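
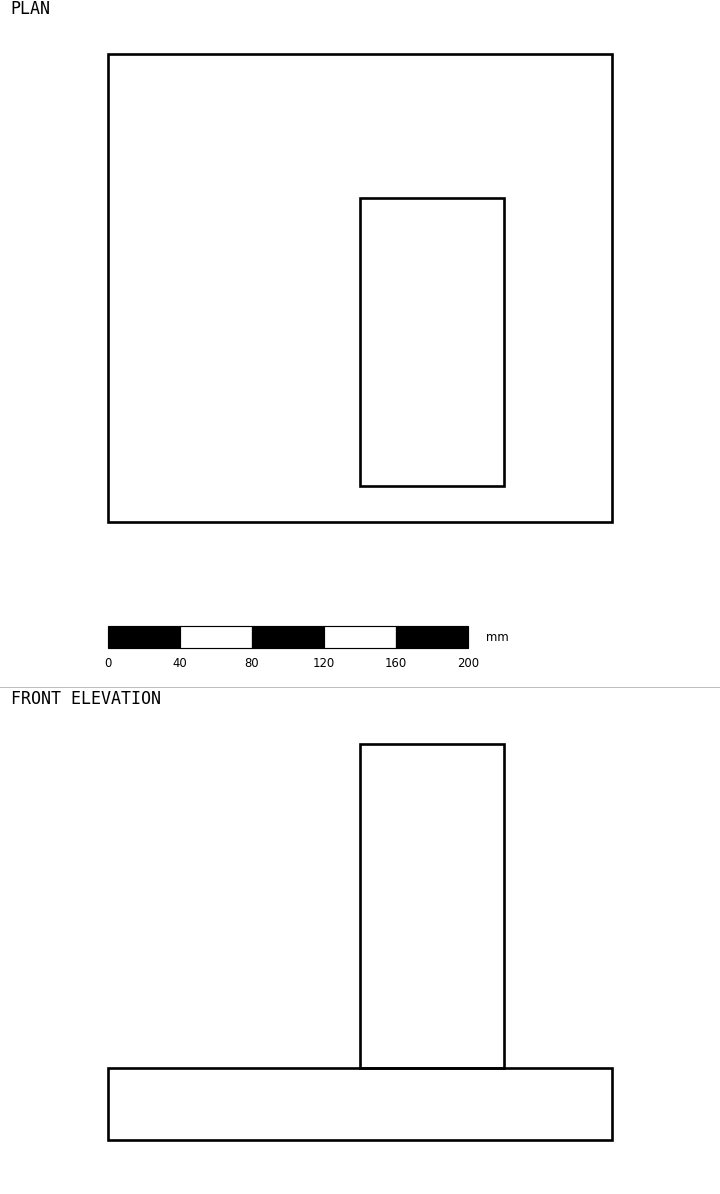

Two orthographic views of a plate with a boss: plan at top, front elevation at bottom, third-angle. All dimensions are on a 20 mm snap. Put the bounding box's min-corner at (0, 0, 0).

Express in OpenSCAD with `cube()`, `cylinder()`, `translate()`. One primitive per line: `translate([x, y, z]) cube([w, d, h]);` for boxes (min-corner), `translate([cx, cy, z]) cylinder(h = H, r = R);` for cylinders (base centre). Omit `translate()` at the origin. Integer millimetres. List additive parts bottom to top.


cube([280, 260, 40]);
translate([140, 20, 40]) cube([80, 160, 180]);


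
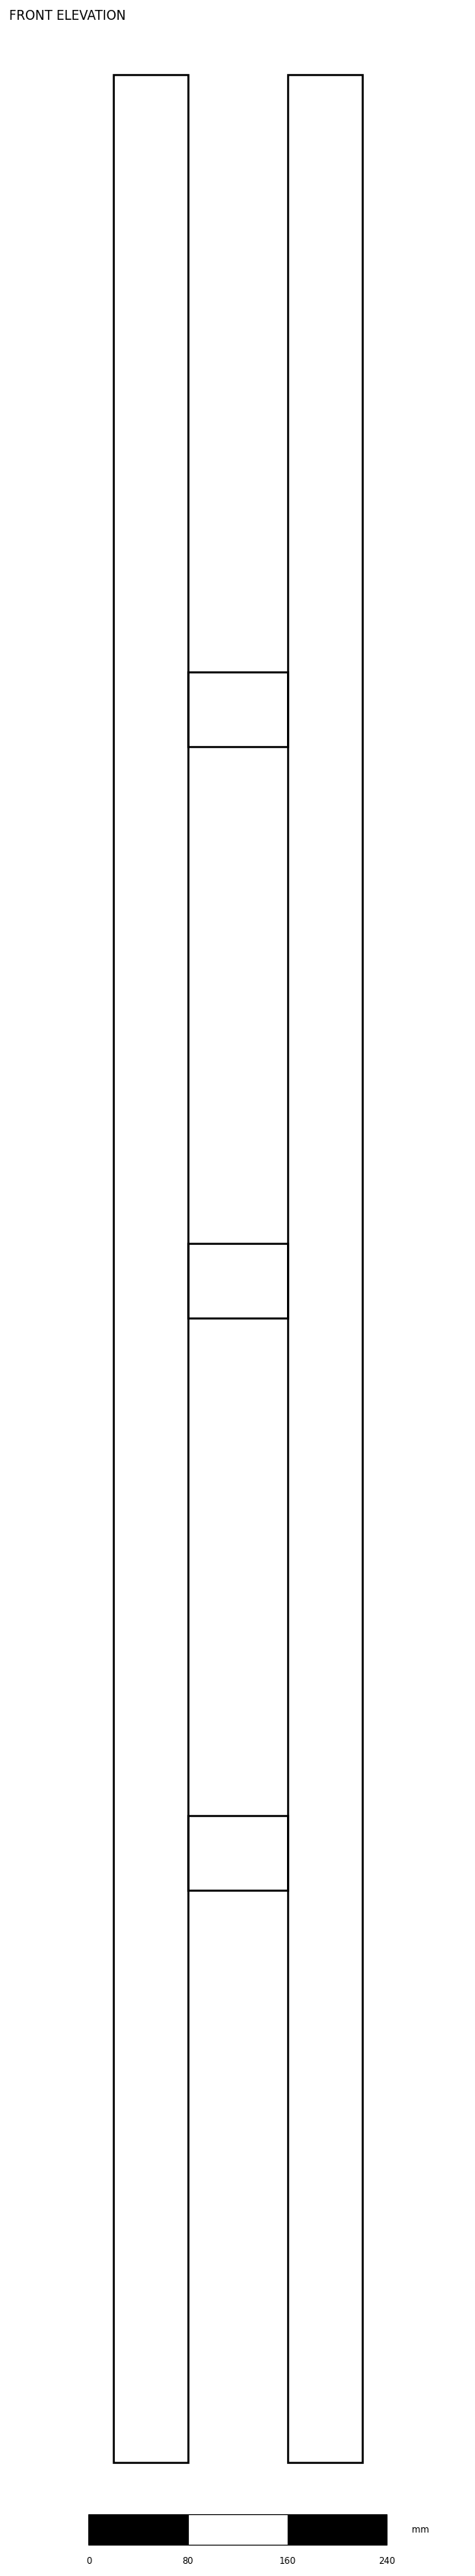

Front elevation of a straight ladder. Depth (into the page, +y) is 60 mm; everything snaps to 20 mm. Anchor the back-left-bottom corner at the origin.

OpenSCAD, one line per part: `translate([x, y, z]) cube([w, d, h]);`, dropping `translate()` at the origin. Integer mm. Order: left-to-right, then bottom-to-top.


cube([60, 60, 1920]);
translate([60, 0, 460]) cube([80, 60, 60]);
translate([60, 0, 920]) cube([80, 60, 60]);
translate([60, 0, 1380]) cube([80, 60, 60]);
translate([140, 0, 0]) cube([60, 60, 1920]);


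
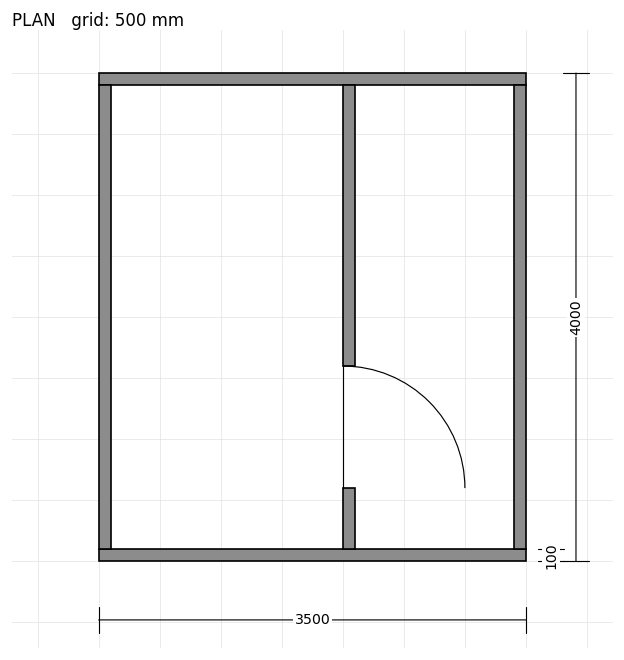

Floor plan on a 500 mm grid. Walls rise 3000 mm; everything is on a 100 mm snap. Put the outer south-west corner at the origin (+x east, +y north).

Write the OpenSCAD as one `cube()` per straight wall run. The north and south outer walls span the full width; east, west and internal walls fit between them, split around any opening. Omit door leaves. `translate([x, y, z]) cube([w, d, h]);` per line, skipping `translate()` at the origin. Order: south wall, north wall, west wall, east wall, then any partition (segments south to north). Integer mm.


cube([3500, 100, 3000]);
translate([0, 3900, 0]) cube([3500, 100, 3000]);
translate([0, 100, 0]) cube([100, 3800, 3000]);
translate([3400, 100, 0]) cube([100, 3800, 3000]);
translate([2000, 100, 0]) cube([100, 500, 3000]);
translate([2000, 1600, 0]) cube([100, 2300, 3000]);


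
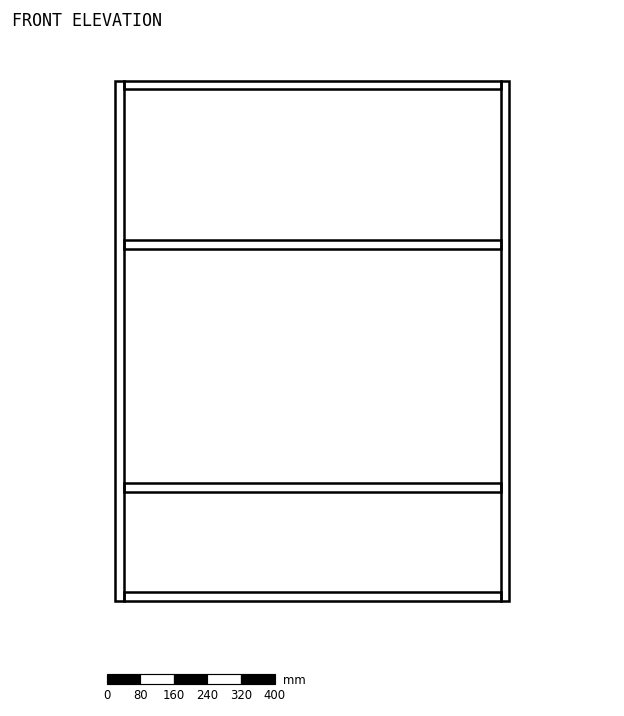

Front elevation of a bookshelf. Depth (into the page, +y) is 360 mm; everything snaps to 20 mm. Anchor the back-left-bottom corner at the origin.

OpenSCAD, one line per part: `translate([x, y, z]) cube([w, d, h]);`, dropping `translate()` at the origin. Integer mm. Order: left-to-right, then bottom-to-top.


cube([20, 360, 1240]);
translate([20, 0, 0]) cube([900, 360, 20]);
translate([20, 0, 260]) cube([900, 360, 20]);
translate([20, 0, 840]) cube([900, 360, 20]);
translate([20, 0, 1220]) cube([900, 360, 20]);
translate([920, 0, 0]) cube([20, 360, 1240]);


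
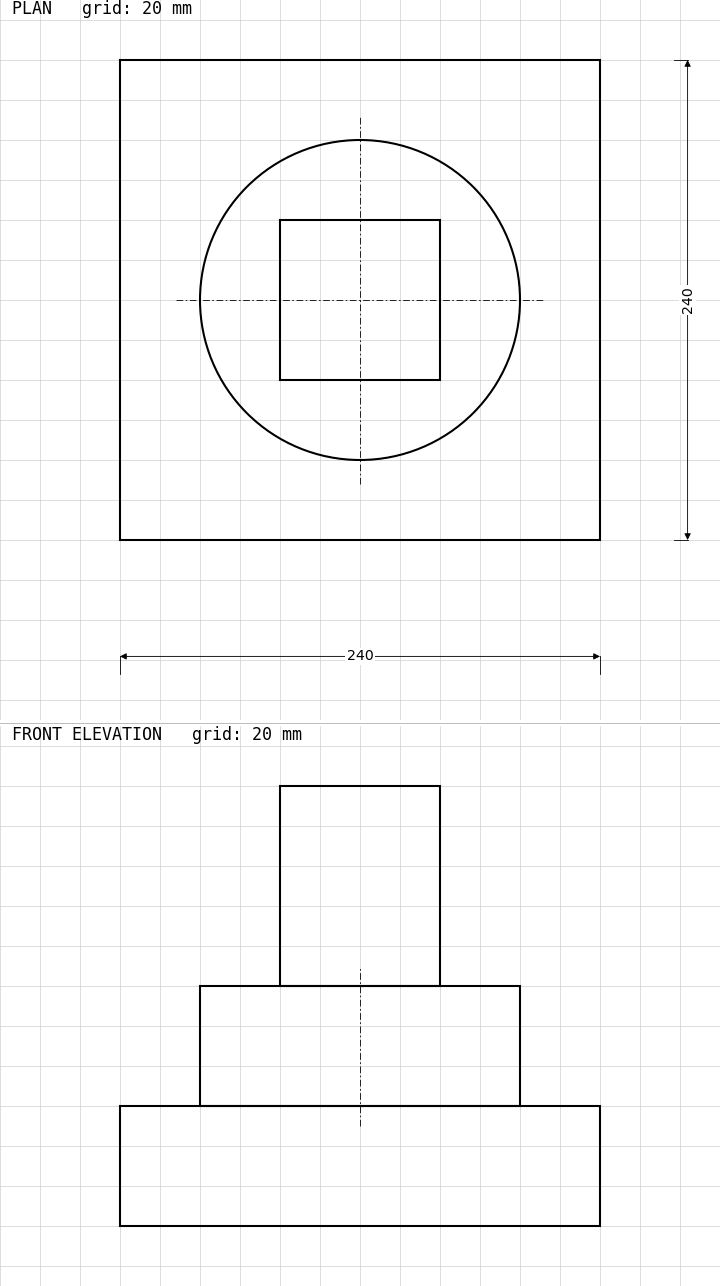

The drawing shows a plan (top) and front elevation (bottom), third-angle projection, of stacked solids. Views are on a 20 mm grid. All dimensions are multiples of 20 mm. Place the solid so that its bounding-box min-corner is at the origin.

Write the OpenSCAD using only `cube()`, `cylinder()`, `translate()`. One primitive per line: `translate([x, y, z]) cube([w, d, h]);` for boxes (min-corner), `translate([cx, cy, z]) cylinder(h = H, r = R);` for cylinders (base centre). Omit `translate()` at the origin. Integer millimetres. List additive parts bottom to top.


cube([240, 240, 60]);
translate([120, 120, 60]) cylinder(h = 60, r = 80);
translate([80, 80, 120]) cube([80, 80, 100]);


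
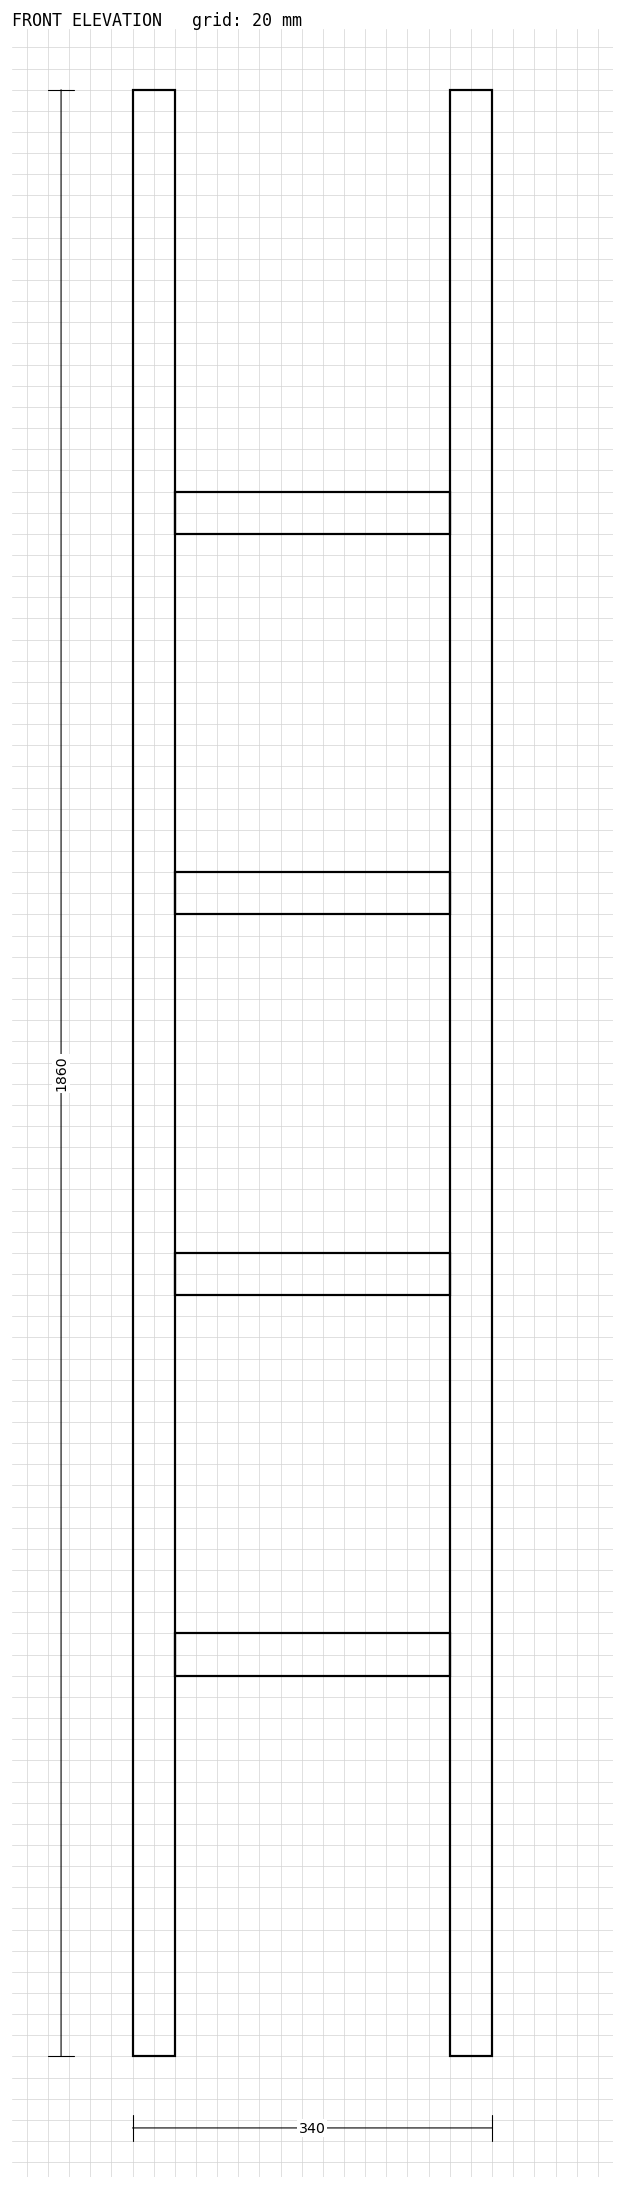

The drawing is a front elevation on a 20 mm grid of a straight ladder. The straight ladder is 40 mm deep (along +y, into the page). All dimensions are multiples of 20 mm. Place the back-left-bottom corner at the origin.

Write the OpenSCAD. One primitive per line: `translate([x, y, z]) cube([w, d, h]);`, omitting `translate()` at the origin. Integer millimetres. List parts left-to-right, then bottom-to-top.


cube([40, 40, 1860]);
translate([40, 0, 360]) cube([260, 40, 40]);
translate([40, 0, 720]) cube([260, 40, 40]);
translate([40, 0, 1080]) cube([260, 40, 40]);
translate([40, 0, 1440]) cube([260, 40, 40]);
translate([300, 0, 0]) cube([40, 40, 1860]);


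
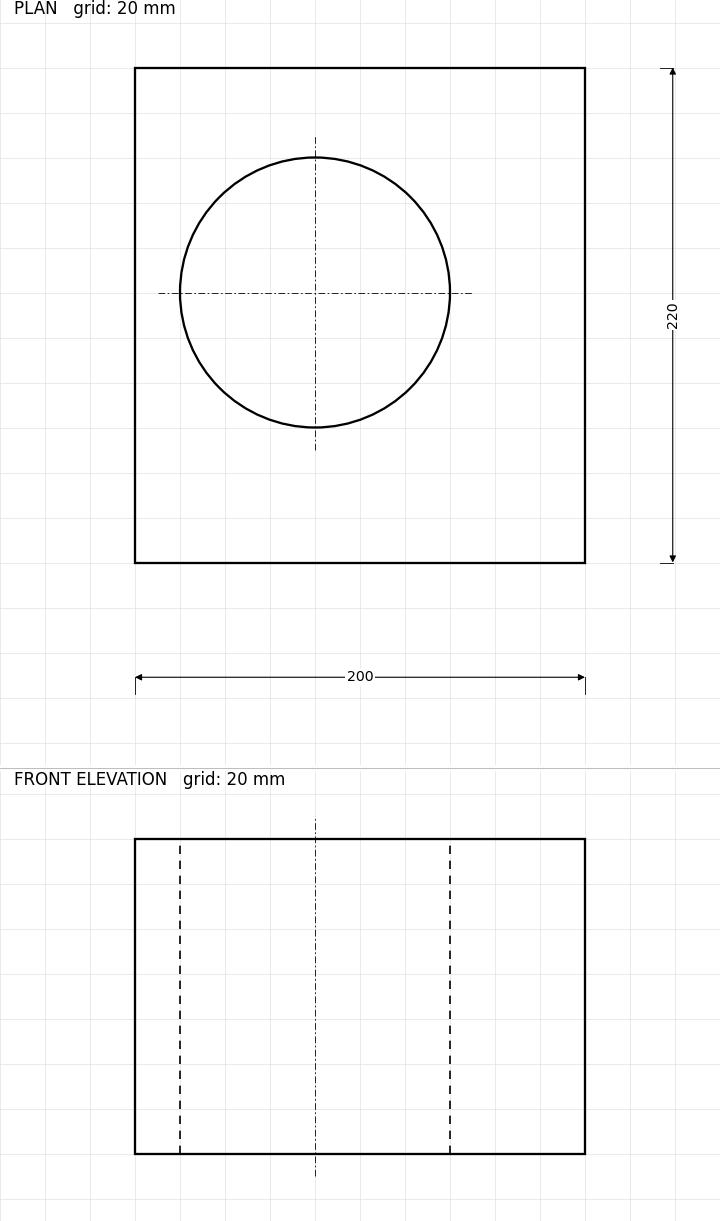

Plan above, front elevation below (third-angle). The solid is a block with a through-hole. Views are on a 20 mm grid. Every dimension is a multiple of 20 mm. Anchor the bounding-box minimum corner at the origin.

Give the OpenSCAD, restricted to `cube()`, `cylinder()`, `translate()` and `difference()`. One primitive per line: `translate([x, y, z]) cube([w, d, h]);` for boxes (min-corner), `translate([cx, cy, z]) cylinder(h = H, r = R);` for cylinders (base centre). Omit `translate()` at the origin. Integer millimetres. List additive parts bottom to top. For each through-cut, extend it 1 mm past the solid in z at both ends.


difference() {
  cube([200, 220, 140]);
  translate([80, 120, -1]) cylinder(h = 142, r = 60);
}


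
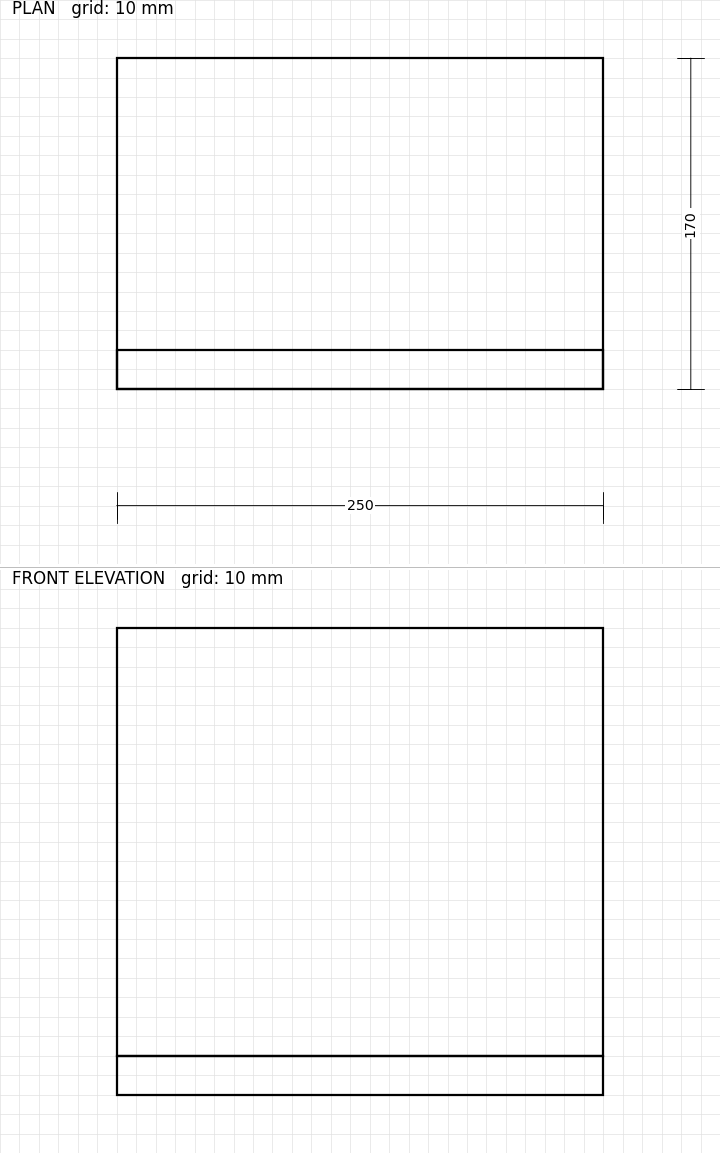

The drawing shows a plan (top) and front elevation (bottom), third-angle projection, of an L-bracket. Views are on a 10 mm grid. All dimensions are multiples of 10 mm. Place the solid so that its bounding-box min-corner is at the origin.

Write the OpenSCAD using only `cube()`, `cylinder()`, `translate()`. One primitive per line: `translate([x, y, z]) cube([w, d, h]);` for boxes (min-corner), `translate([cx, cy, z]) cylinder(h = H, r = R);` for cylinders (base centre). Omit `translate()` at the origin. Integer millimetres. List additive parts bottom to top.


cube([250, 170, 20]);
translate([0, 0, 20]) cube([250, 20, 220]);


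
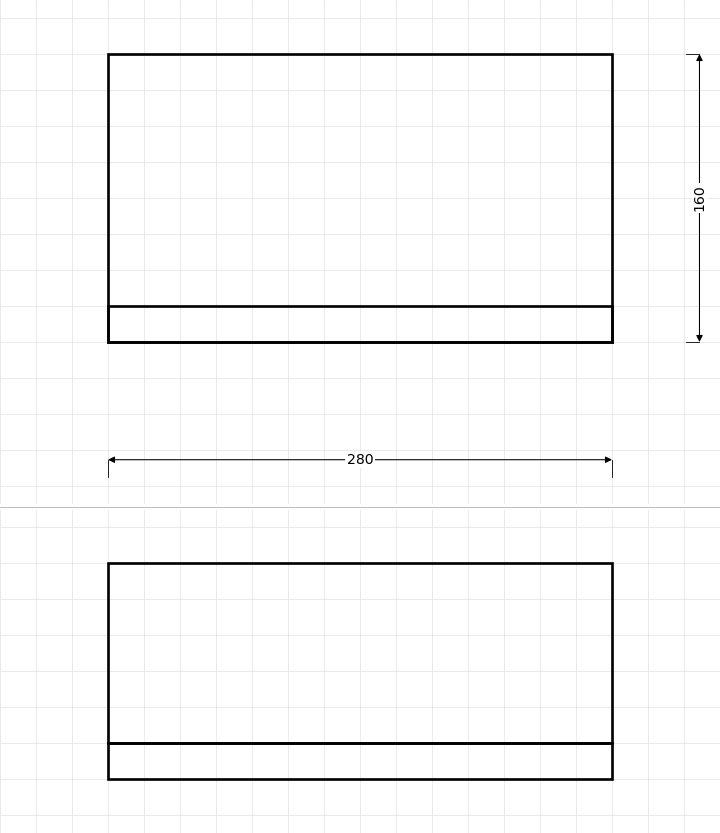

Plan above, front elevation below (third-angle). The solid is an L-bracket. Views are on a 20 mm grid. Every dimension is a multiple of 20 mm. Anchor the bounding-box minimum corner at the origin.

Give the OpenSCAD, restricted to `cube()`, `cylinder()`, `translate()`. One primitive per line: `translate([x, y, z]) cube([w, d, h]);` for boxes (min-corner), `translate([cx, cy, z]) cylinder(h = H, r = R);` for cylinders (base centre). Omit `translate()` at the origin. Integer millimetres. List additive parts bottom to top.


cube([280, 160, 20]);
translate([0, 0, 20]) cube([280, 20, 100]);


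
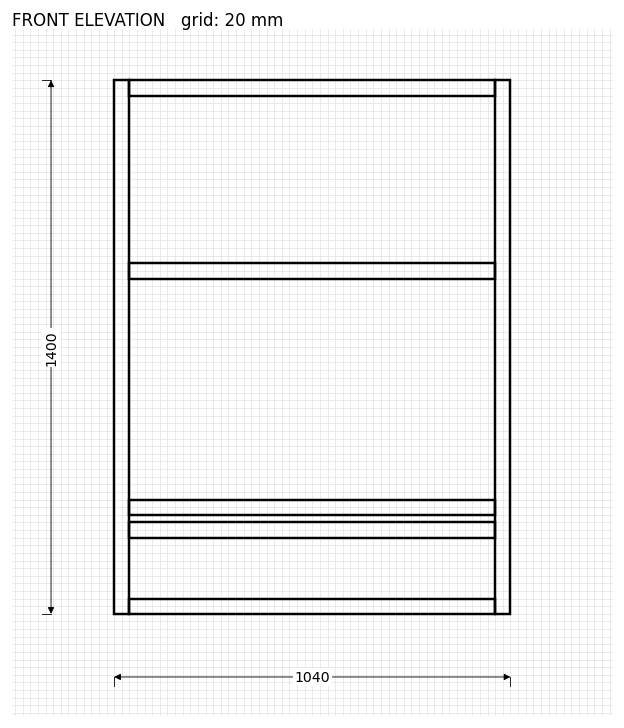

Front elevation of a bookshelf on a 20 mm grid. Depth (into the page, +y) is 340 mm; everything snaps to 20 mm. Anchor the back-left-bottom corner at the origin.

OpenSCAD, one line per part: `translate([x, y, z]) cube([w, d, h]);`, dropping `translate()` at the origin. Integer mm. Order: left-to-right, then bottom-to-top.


cube([40, 340, 1400]);
translate([40, 0, 0]) cube([960, 340, 40]);
translate([40, 0, 200]) cube([960, 340, 40]);
translate([40, 0, 260]) cube([960, 340, 40]);
translate([40, 0, 880]) cube([960, 340, 40]);
translate([40, 0, 1360]) cube([960, 340, 40]);
translate([1000, 0, 0]) cube([40, 340, 1400]);


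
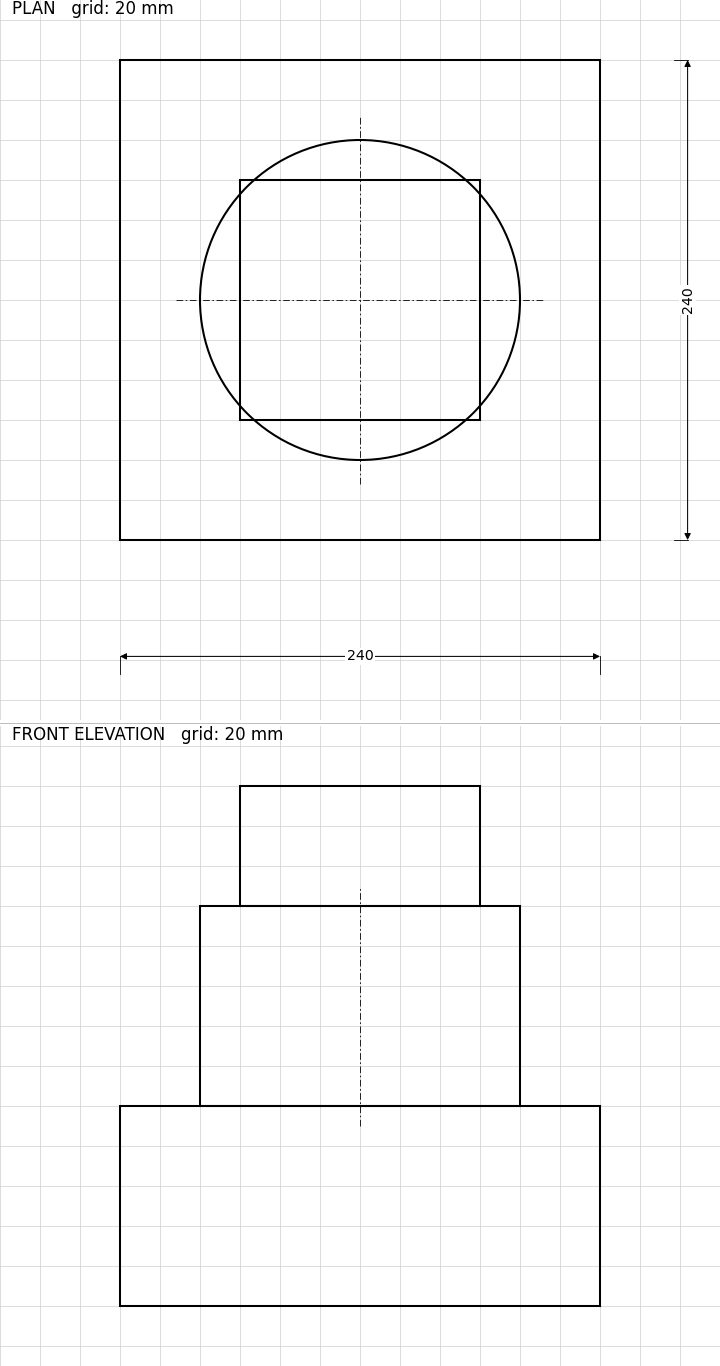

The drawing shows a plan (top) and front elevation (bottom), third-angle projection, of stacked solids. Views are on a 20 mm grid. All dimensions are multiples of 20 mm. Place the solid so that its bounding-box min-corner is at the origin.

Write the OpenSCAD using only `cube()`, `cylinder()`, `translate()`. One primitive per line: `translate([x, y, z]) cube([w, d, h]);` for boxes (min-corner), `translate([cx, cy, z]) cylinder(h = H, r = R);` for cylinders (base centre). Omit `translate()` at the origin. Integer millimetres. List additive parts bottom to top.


cube([240, 240, 100]);
translate([120, 120, 100]) cylinder(h = 100, r = 80);
translate([60, 60, 200]) cube([120, 120, 60]);


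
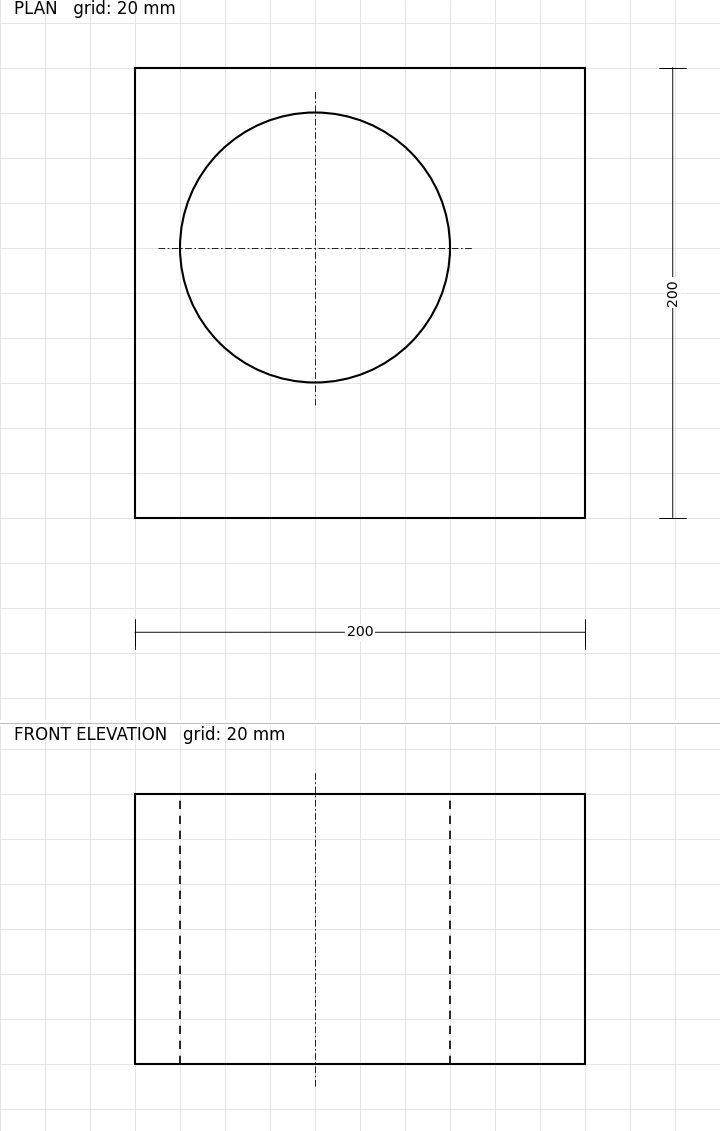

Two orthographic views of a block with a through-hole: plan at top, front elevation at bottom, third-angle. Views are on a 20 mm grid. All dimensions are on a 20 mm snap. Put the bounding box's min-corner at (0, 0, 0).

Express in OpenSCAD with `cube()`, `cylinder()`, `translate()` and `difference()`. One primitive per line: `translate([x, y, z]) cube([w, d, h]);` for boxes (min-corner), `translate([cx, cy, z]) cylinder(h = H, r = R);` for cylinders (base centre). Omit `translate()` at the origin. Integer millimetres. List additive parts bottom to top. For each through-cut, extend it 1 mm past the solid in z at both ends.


difference() {
  cube([200, 200, 120]);
  translate([80, 120, -1]) cylinder(h = 122, r = 60);
}


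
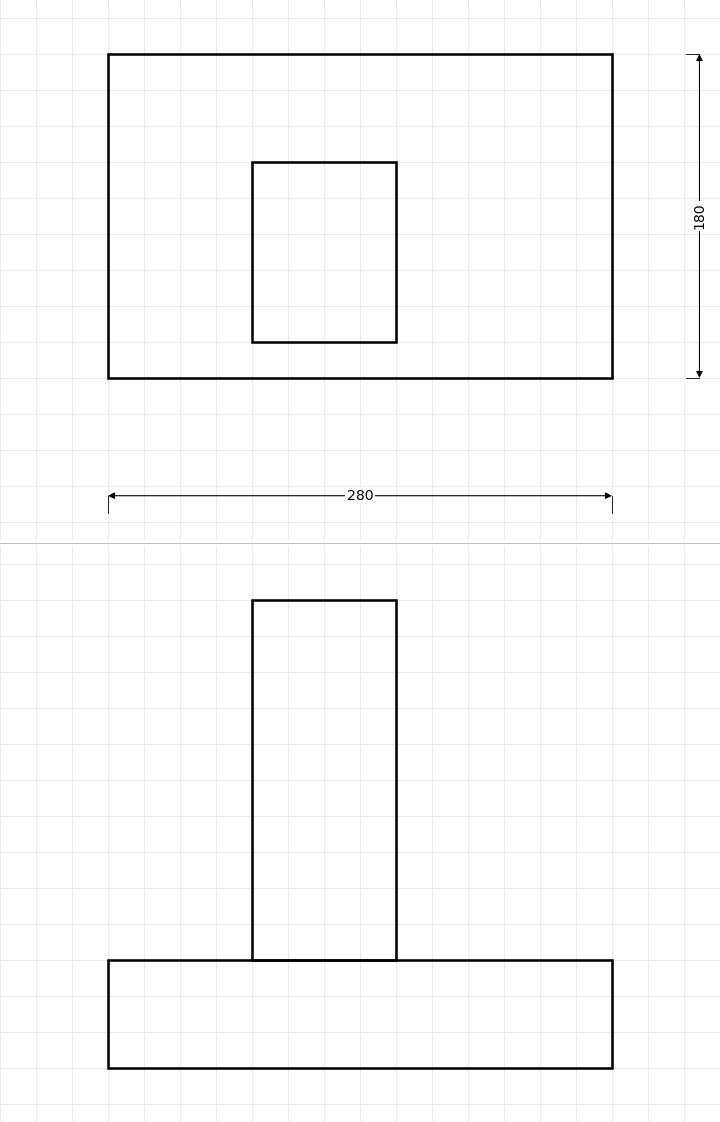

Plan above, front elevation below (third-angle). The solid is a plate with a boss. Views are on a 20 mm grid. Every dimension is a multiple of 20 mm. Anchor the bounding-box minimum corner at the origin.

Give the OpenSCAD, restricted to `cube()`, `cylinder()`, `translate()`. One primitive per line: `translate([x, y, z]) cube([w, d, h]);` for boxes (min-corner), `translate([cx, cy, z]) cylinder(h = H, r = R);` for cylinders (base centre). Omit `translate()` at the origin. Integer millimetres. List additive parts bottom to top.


cube([280, 180, 60]);
translate([80, 20, 60]) cube([80, 100, 200]);


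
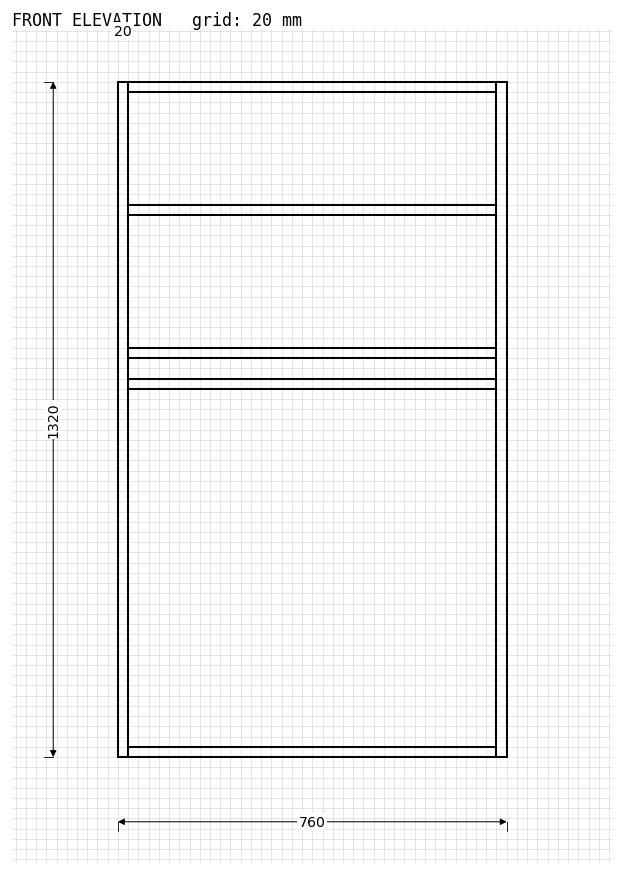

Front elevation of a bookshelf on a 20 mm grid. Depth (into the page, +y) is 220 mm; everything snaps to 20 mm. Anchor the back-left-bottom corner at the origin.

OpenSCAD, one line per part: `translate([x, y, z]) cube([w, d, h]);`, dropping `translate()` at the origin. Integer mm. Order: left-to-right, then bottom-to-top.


cube([20, 220, 1320]);
translate([20, 0, 0]) cube([720, 220, 20]);
translate([20, 0, 720]) cube([720, 220, 20]);
translate([20, 0, 780]) cube([720, 220, 20]);
translate([20, 0, 1060]) cube([720, 220, 20]);
translate([20, 0, 1300]) cube([720, 220, 20]);
translate([740, 0, 0]) cube([20, 220, 1320]);


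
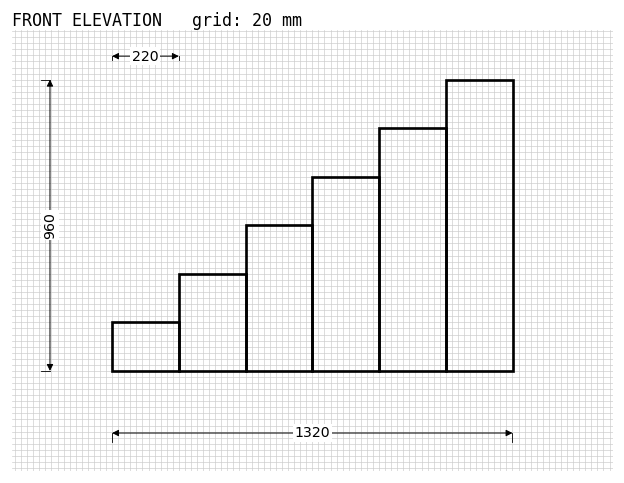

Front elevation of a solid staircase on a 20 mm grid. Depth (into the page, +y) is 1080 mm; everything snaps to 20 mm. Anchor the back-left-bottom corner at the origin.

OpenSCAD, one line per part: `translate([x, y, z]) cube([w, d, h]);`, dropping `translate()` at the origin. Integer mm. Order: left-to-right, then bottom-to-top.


cube([220, 1080, 160]);
translate([220, 0, 0]) cube([220, 1080, 320]);
translate([440, 0, 0]) cube([220, 1080, 480]);
translate([660, 0, 0]) cube([220, 1080, 640]);
translate([880, 0, 0]) cube([220, 1080, 800]);
translate([1100, 0, 0]) cube([220, 1080, 960]);


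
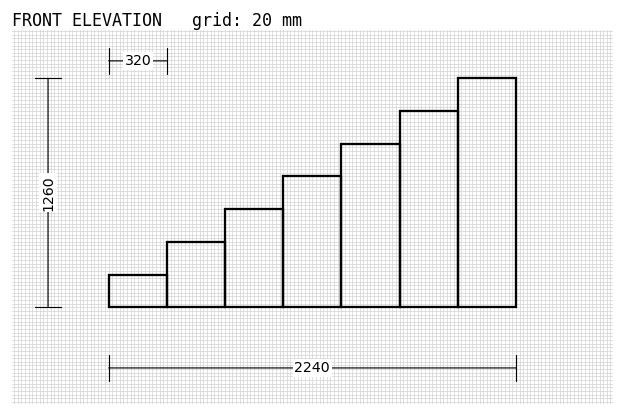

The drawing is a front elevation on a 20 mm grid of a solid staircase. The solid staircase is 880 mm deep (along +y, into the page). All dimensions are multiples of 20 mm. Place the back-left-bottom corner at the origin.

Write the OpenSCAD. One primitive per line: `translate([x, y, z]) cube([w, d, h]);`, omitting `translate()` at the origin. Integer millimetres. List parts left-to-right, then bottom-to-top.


cube([320, 880, 180]);
translate([320, 0, 0]) cube([320, 880, 360]);
translate([640, 0, 0]) cube([320, 880, 540]);
translate([960, 0, 0]) cube([320, 880, 720]);
translate([1280, 0, 0]) cube([320, 880, 900]);
translate([1600, 0, 0]) cube([320, 880, 1080]);
translate([1920, 0, 0]) cube([320, 880, 1260]);


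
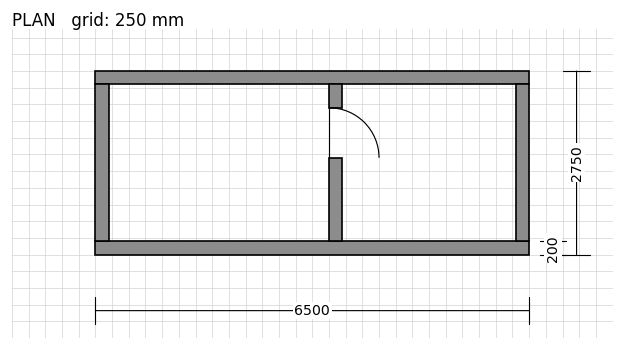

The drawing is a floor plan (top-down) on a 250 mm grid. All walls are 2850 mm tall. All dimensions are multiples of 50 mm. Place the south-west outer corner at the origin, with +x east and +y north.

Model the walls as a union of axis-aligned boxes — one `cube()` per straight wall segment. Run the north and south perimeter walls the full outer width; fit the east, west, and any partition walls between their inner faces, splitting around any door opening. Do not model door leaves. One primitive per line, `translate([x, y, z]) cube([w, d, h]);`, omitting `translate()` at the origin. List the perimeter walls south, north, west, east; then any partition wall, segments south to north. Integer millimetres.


cube([6500, 200, 2850]);
translate([0, 2550, 0]) cube([6500, 200, 2850]);
translate([0, 200, 0]) cube([200, 2350, 2850]);
translate([6300, 200, 0]) cube([200, 2350, 2850]);
translate([3500, 200, 0]) cube([200, 1250, 2850]);
translate([3500, 2200, 0]) cube([200, 350, 2850]);


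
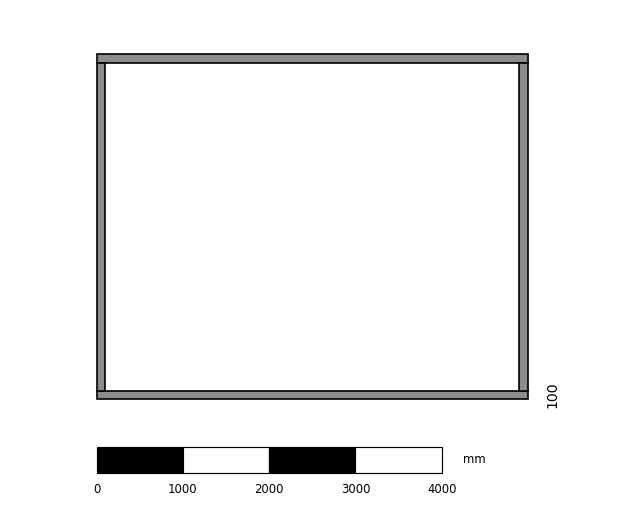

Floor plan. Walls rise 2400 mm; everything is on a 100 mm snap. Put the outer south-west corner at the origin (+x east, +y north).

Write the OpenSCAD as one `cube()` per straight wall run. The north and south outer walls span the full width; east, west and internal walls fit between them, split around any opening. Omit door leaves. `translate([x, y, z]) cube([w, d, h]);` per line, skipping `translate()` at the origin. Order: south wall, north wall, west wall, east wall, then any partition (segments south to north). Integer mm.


cube([5000, 100, 2400]);
translate([0, 3900, 0]) cube([5000, 100, 2400]);
translate([0, 100, 0]) cube([100, 3800, 2400]);
translate([4900, 100, 0]) cube([100, 3800, 2400]);


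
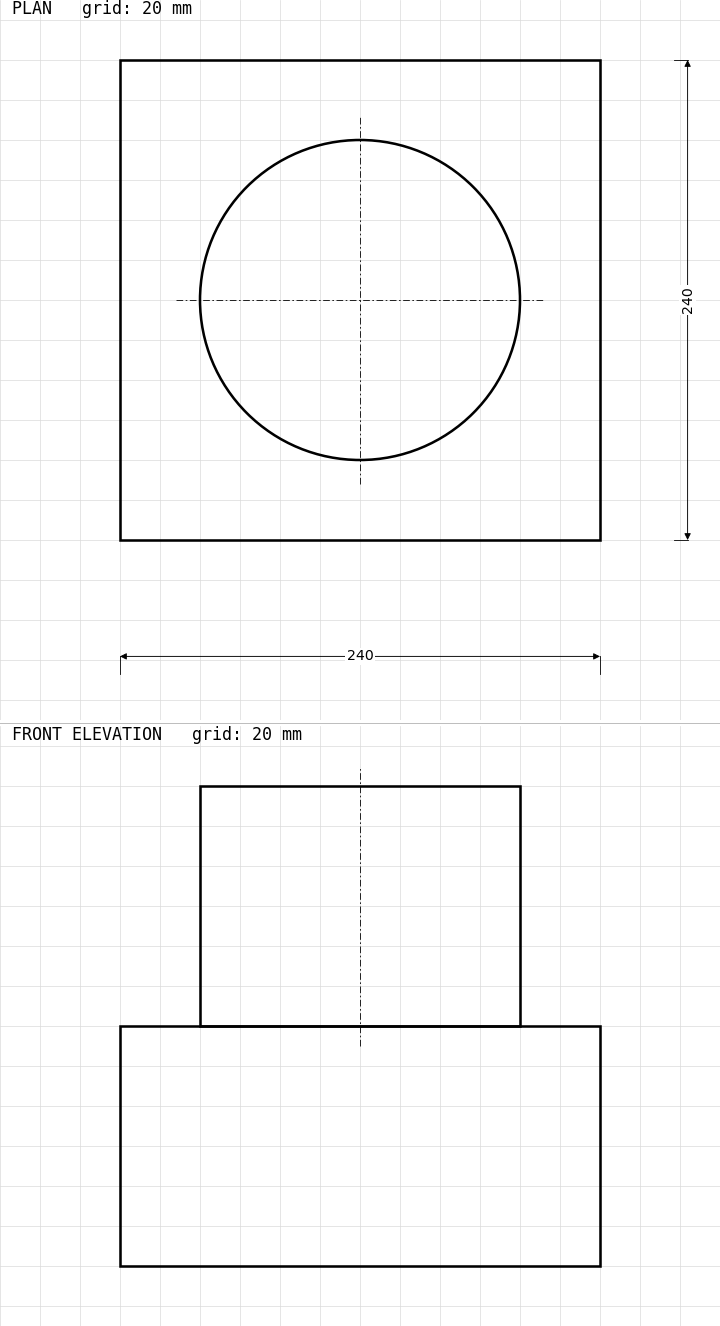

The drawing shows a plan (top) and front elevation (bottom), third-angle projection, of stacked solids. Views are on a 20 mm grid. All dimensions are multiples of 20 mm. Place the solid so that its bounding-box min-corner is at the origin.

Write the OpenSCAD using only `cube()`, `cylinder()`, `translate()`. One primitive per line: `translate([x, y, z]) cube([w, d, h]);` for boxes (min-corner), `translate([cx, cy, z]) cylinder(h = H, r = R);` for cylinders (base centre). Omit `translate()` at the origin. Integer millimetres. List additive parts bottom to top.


cube([240, 240, 120]);
translate([120, 120, 120]) cylinder(h = 120, r = 80);


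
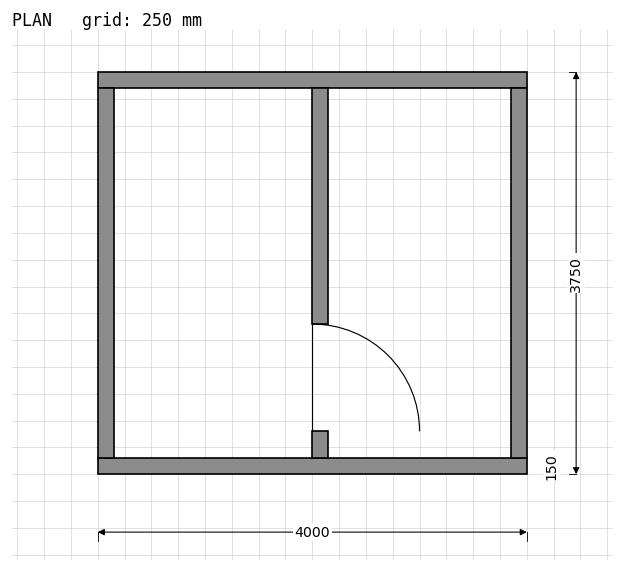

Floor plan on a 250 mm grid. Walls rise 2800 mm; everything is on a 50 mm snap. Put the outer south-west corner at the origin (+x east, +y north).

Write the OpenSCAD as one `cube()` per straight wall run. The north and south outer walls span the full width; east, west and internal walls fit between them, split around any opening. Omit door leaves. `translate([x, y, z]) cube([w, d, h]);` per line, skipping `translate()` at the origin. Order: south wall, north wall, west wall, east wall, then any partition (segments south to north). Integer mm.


cube([4000, 150, 2800]);
translate([0, 3600, 0]) cube([4000, 150, 2800]);
translate([0, 150, 0]) cube([150, 3450, 2800]);
translate([3850, 150, 0]) cube([150, 3450, 2800]);
translate([2000, 150, 0]) cube([150, 250, 2800]);
translate([2000, 1400, 0]) cube([150, 2200, 2800]);


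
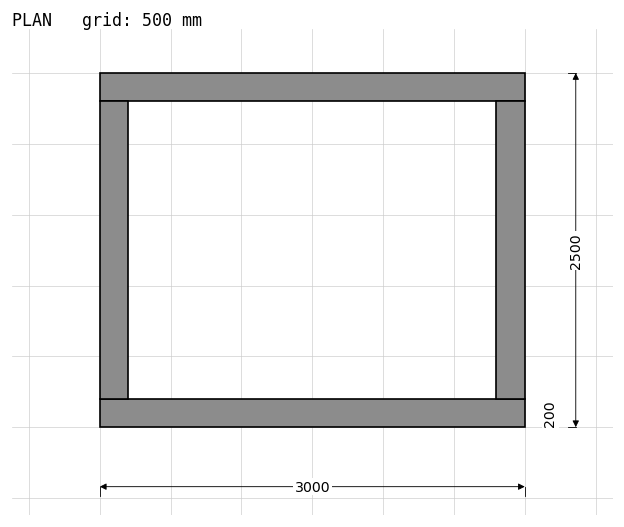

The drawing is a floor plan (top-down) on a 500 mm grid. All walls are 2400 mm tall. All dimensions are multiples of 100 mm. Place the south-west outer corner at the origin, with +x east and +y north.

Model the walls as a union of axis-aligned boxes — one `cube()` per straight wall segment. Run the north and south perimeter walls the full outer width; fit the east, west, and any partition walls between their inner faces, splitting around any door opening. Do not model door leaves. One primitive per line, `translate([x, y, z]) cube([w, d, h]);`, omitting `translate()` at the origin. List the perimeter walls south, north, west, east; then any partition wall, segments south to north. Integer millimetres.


cube([3000, 200, 2400]);
translate([0, 2300, 0]) cube([3000, 200, 2400]);
translate([0, 200, 0]) cube([200, 2100, 2400]);
translate([2800, 200, 0]) cube([200, 2100, 2400]);


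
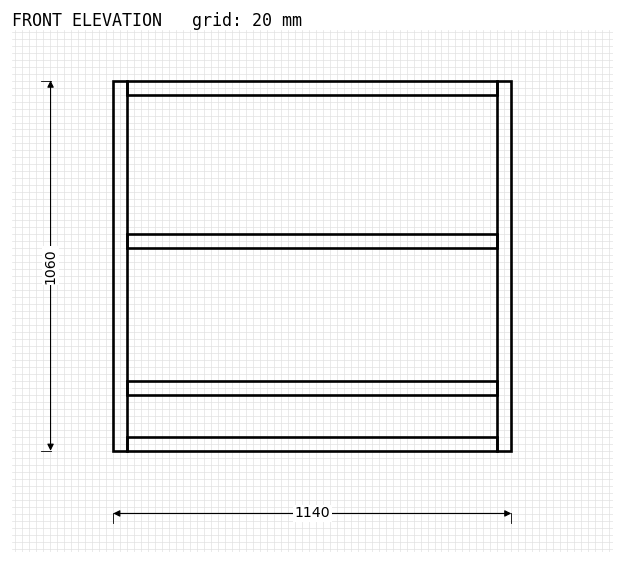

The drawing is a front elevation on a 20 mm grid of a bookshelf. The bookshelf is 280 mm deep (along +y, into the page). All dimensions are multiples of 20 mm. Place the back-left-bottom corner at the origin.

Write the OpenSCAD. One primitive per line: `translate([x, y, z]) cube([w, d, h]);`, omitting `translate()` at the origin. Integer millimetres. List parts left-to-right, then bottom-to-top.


cube([40, 280, 1060]);
translate([40, 0, 0]) cube([1060, 280, 40]);
translate([40, 0, 160]) cube([1060, 280, 40]);
translate([40, 0, 580]) cube([1060, 280, 40]);
translate([40, 0, 1020]) cube([1060, 280, 40]);
translate([1100, 0, 0]) cube([40, 280, 1060]);


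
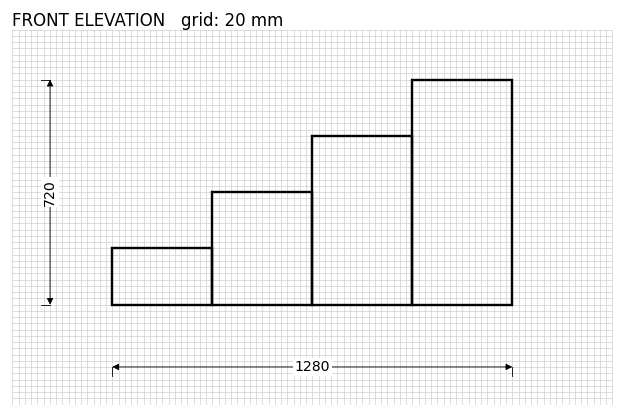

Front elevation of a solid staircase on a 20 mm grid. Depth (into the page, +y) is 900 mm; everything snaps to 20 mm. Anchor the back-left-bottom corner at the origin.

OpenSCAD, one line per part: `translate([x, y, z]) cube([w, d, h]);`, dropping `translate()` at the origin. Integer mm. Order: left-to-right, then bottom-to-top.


cube([320, 900, 180]);
translate([320, 0, 0]) cube([320, 900, 360]);
translate([640, 0, 0]) cube([320, 900, 540]);
translate([960, 0, 0]) cube([320, 900, 720]);


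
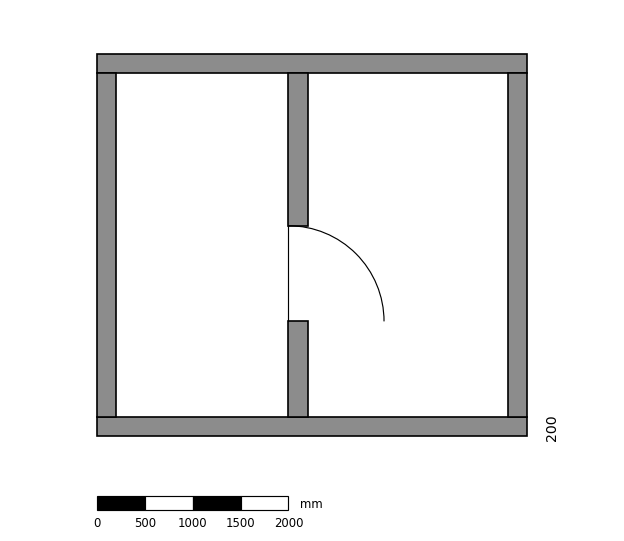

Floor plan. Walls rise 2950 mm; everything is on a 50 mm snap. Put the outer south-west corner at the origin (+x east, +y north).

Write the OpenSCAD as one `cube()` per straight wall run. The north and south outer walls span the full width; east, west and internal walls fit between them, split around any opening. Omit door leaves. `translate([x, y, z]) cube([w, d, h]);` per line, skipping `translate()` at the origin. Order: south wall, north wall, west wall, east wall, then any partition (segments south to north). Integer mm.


cube([4500, 200, 2950]);
translate([0, 3800, 0]) cube([4500, 200, 2950]);
translate([0, 200, 0]) cube([200, 3600, 2950]);
translate([4300, 200, 0]) cube([200, 3600, 2950]);
translate([2000, 200, 0]) cube([200, 1000, 2950]);
translate([2000, 2200, 0]) cube([200, 1600, 2950]);


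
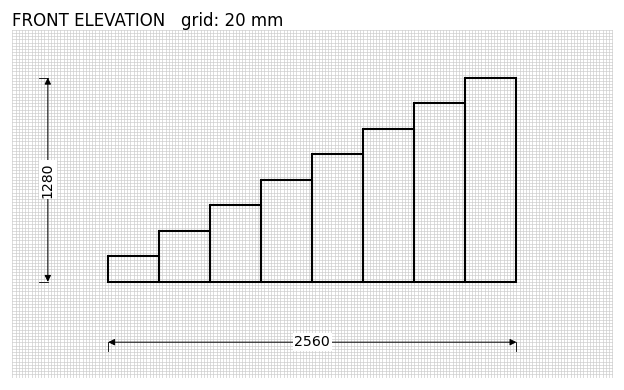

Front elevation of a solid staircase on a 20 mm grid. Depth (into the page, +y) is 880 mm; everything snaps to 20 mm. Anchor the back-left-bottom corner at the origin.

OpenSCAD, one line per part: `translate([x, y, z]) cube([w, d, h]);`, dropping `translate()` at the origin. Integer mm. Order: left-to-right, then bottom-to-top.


cube([320, 880, 160]);
translate([320, 0, 0]) cube([320, 880, 320]);
translate([640, 0, 0]) cube([320, 880, 480]);
translate([960, 0, 0]) cube([320, 880, 640]);
translate([1280, 0, 0]) cube([320, 880, 800]);
translate([1600, 0, 0]) cube([320, 880, 960]);
translate([1920, 0, 0]) cube([320, 880, 1120]);
translate([2240, 0, 0]) cube([320, 880, 1280]);


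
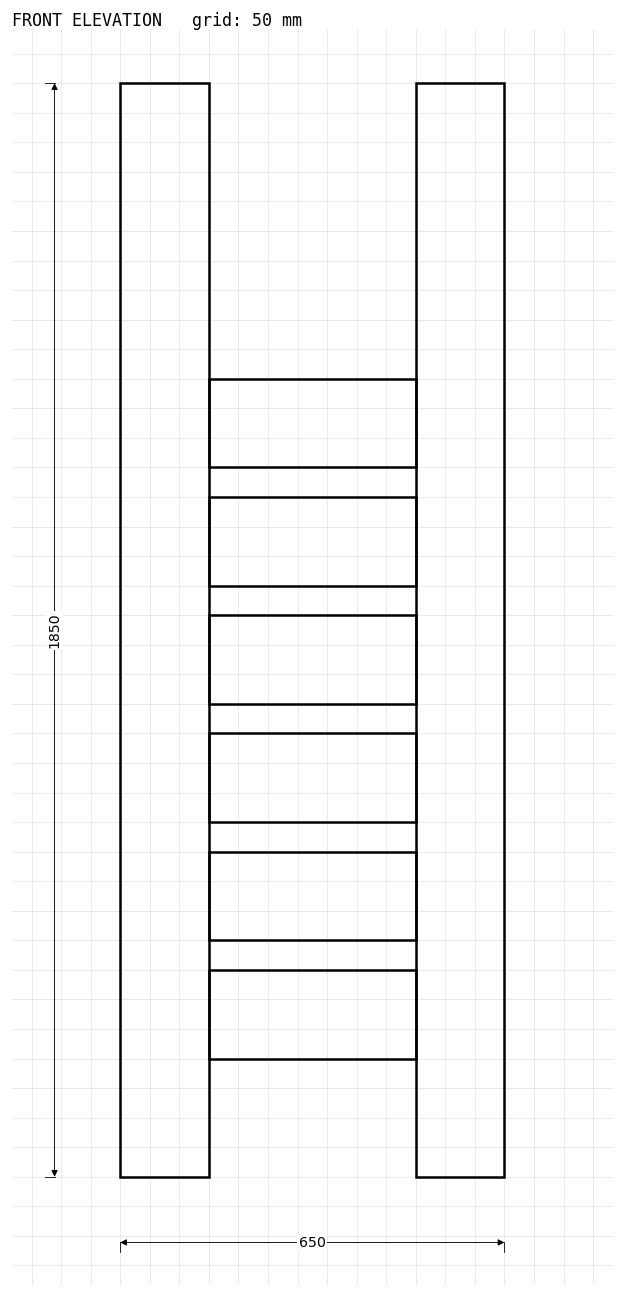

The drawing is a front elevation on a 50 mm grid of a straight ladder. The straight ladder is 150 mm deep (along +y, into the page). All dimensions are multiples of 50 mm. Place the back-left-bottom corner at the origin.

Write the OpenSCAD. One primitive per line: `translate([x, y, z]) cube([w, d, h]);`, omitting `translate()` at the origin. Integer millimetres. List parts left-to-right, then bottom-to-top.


cube([150, 150, 1850]);
translate([150, 0, 200]) cube([350, 150, 150]);
translate([150, 0, 400]) cube([350, 150, 150]);
translate([150, 0, 600]) cube([350, 150, 150]);
translate([150, 0, 800]) cube([350, 150, 150]);
translate([150, 0, 1000]) cube([350, 150, 150]);
translate([150, 0, 1200]) cube([350, 150, 150]);
translate([500, 0, 0]) cube([150, 150, 1850]);


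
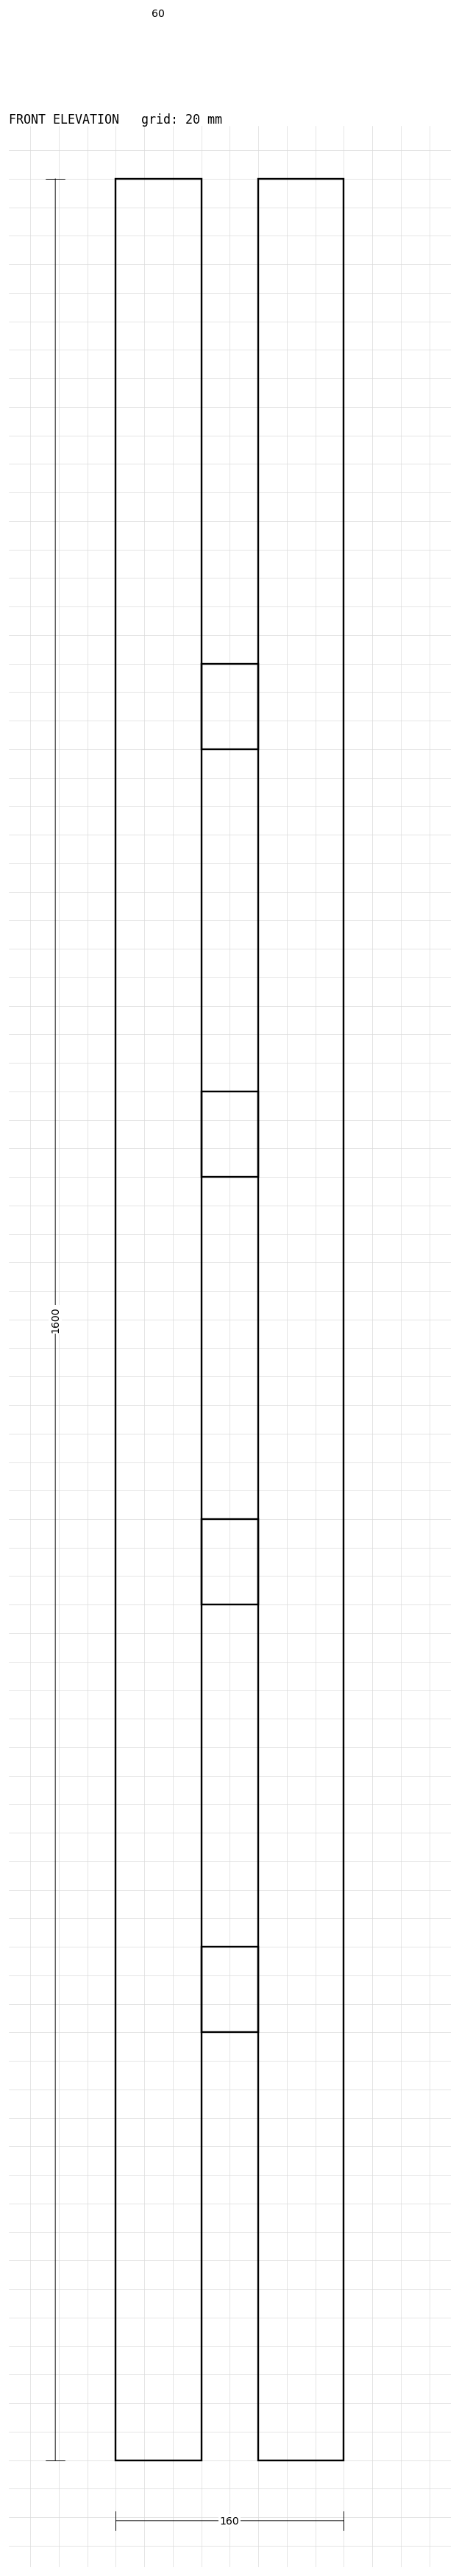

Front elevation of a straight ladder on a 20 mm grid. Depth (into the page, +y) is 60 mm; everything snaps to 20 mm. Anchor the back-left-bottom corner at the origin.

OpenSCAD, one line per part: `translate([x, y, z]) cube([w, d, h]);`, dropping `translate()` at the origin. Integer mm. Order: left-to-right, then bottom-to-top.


cube([60, 60, 1600]);
translate([60, 0, 300]) cube([40, 60, 60]);
translate([60, 0, 600]) cube([40, 60, 60]);
translate([60, 0, 900]) cube([40, 60, 60]);
translate([60, 0, 1200]) cube([40, 60, 60]);
translate([100, 0, 0]) cube([60, 60, 1600]);


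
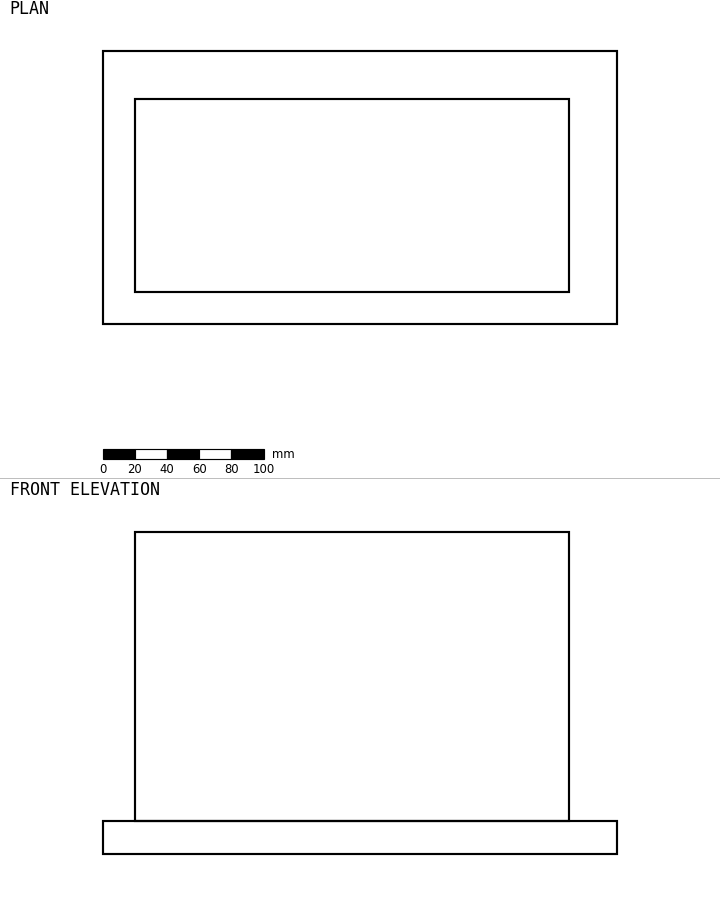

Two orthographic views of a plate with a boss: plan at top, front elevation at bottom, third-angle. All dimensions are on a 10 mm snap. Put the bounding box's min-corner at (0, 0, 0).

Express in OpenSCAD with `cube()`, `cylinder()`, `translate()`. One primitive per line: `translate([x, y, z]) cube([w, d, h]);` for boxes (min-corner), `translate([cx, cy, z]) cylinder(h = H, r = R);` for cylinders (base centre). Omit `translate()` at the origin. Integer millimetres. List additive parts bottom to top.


cube([320, 170, 20]);
translate([20, 20, 20]) cube([270, 120, 180]);


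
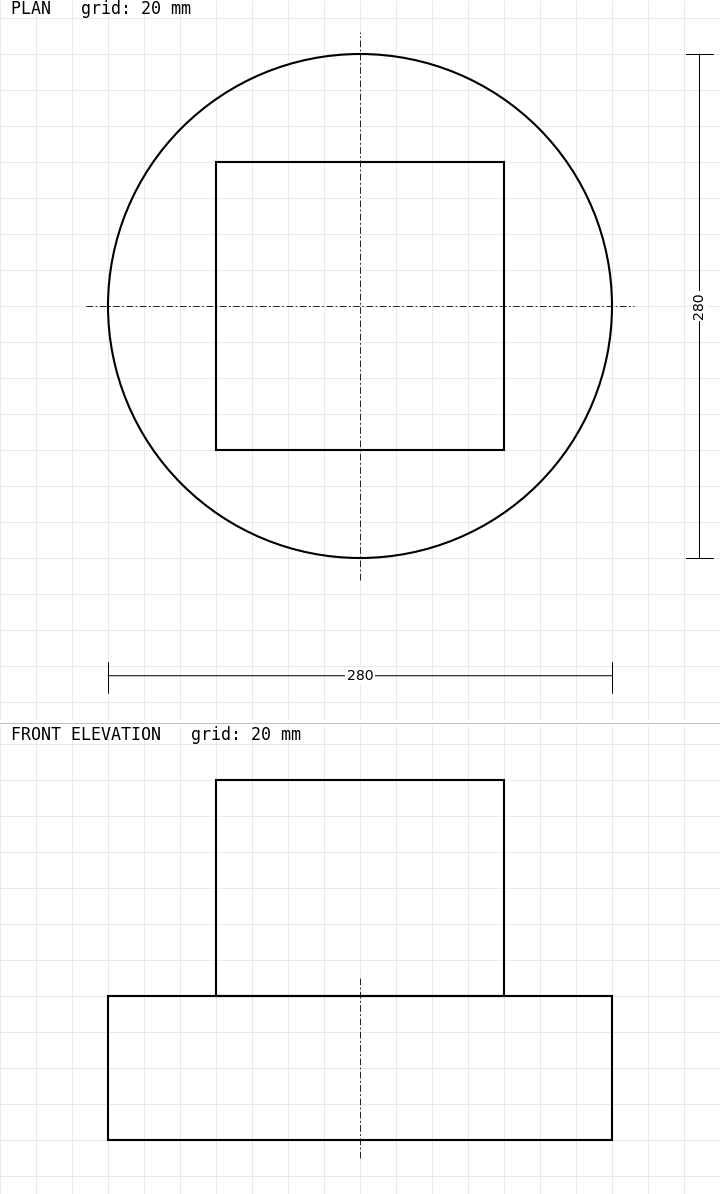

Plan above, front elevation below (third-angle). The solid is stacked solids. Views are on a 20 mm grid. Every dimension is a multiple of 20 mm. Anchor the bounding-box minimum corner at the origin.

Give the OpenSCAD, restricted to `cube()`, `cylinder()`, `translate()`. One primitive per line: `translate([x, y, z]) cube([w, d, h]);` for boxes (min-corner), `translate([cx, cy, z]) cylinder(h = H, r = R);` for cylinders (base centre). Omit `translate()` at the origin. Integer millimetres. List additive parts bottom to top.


translate([140, 140, 0]) cylinder(h = 80, r = 140);
translate([60, 60, 80]) cube([160, 160, 120]);


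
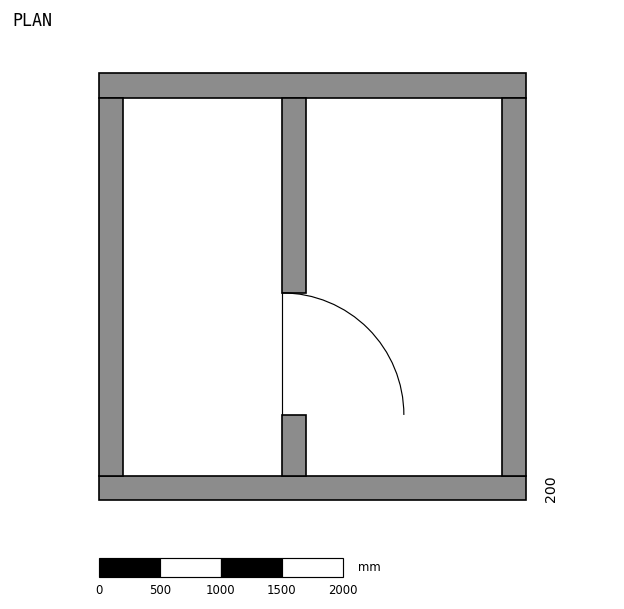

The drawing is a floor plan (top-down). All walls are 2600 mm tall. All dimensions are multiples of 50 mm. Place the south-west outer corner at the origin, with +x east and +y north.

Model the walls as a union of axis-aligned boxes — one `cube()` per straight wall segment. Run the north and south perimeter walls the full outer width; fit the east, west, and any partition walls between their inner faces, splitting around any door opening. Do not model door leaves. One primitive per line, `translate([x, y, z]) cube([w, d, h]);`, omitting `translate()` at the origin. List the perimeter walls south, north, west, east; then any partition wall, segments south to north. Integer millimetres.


cube([3500, 200, 2600]);
translate([0, 3300, 0]) cube([3500, 200, 2600]);
translate([0, 200, 0]) cube([200, 3100, 2600]);
translate([3300, 200, 0]) cube([200, 3100, 2600]);
translate([1500, 200, 0]) cube([200, 500, 2600]);
translate([1500, 1700, 0]) cube([200, 1600, 2600]);


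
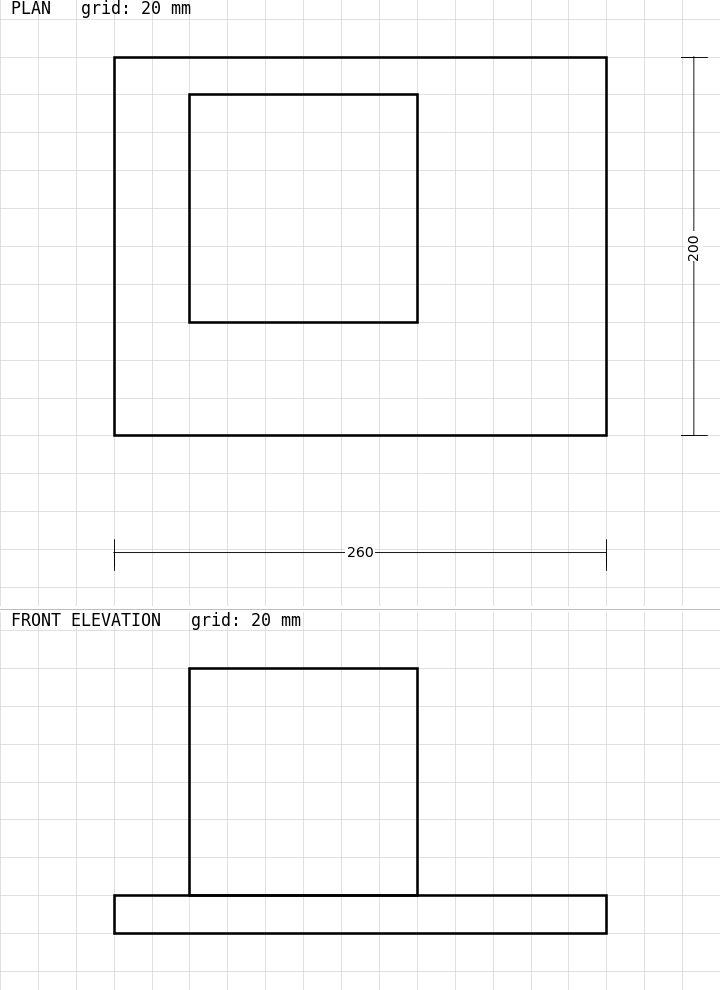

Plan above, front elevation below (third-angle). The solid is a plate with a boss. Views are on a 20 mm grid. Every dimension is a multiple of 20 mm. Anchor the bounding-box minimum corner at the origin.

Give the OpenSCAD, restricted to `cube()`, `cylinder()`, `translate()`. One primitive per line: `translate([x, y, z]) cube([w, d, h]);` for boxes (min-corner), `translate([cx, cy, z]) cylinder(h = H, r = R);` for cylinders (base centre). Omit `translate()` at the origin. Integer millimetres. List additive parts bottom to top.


cube([260, 200, 20]);
translate([40, 60, 20]) cube([120, 120, 120]);


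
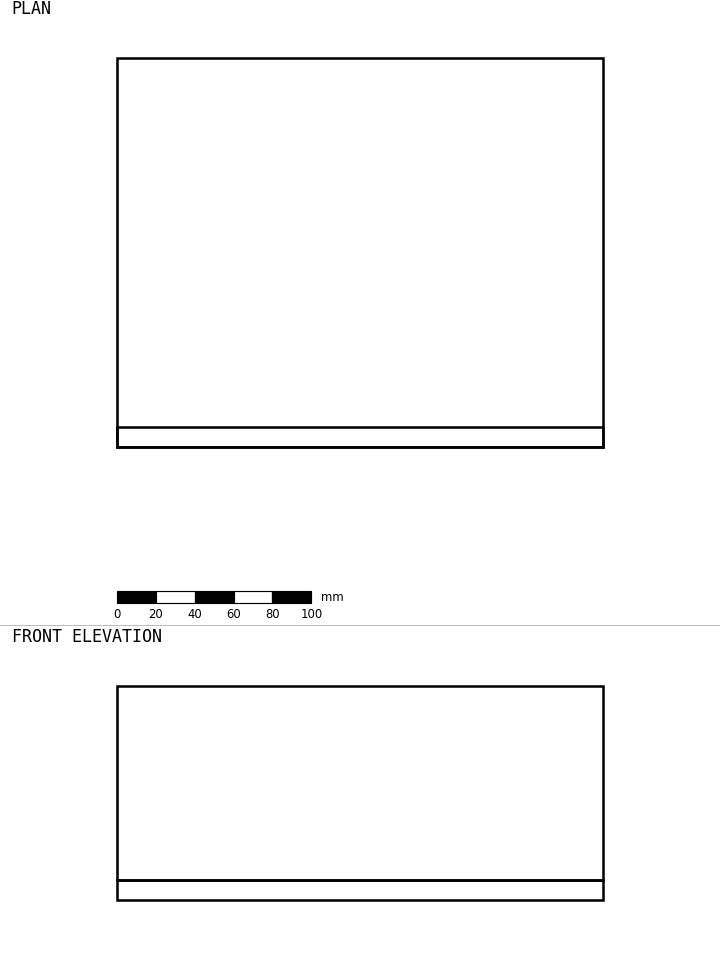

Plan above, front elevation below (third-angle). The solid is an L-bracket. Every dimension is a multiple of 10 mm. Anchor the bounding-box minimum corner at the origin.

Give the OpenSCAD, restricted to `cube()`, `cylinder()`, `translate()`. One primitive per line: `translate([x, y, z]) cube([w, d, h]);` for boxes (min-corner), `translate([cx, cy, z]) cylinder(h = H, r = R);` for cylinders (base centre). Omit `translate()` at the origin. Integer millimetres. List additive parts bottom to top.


cube([250, 200, 10]);
translate([0, 0, 10]) cube([250, 10, 100]);


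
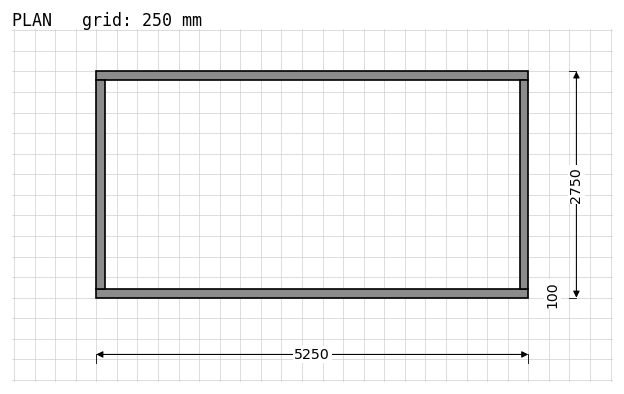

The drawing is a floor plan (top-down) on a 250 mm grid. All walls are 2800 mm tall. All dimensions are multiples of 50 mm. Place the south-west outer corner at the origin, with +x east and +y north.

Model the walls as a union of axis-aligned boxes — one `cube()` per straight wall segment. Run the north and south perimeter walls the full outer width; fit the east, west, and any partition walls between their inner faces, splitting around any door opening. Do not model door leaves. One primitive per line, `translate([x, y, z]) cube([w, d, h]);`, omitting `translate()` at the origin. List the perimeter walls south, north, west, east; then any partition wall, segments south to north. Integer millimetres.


cube([5250, 100, 2800]);
translate([0, 2650, 0]) cube([5250, 100, 2800]);
translate([0, 100, 0]) cube([100, 2550, 2800]);
translate([5150, 100, 0]) cube([100, 2550, 2800]);


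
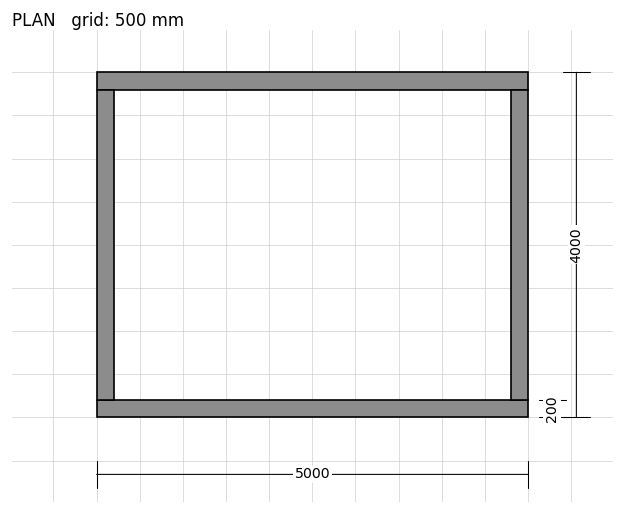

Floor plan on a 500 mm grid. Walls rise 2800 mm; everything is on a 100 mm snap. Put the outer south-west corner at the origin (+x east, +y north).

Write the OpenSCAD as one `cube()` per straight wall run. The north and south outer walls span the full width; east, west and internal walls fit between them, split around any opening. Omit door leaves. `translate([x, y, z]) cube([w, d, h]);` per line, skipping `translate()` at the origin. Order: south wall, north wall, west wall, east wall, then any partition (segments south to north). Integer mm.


cube([5000, 200, 2800]);
translate([0, 3800, 0]) cube([5000, 200, 2800]);
translate([0, 200, 0]) cube([200, 3600, 2800]);
translate([4800, 200, 0]) cube([200, 3600, 2800]);


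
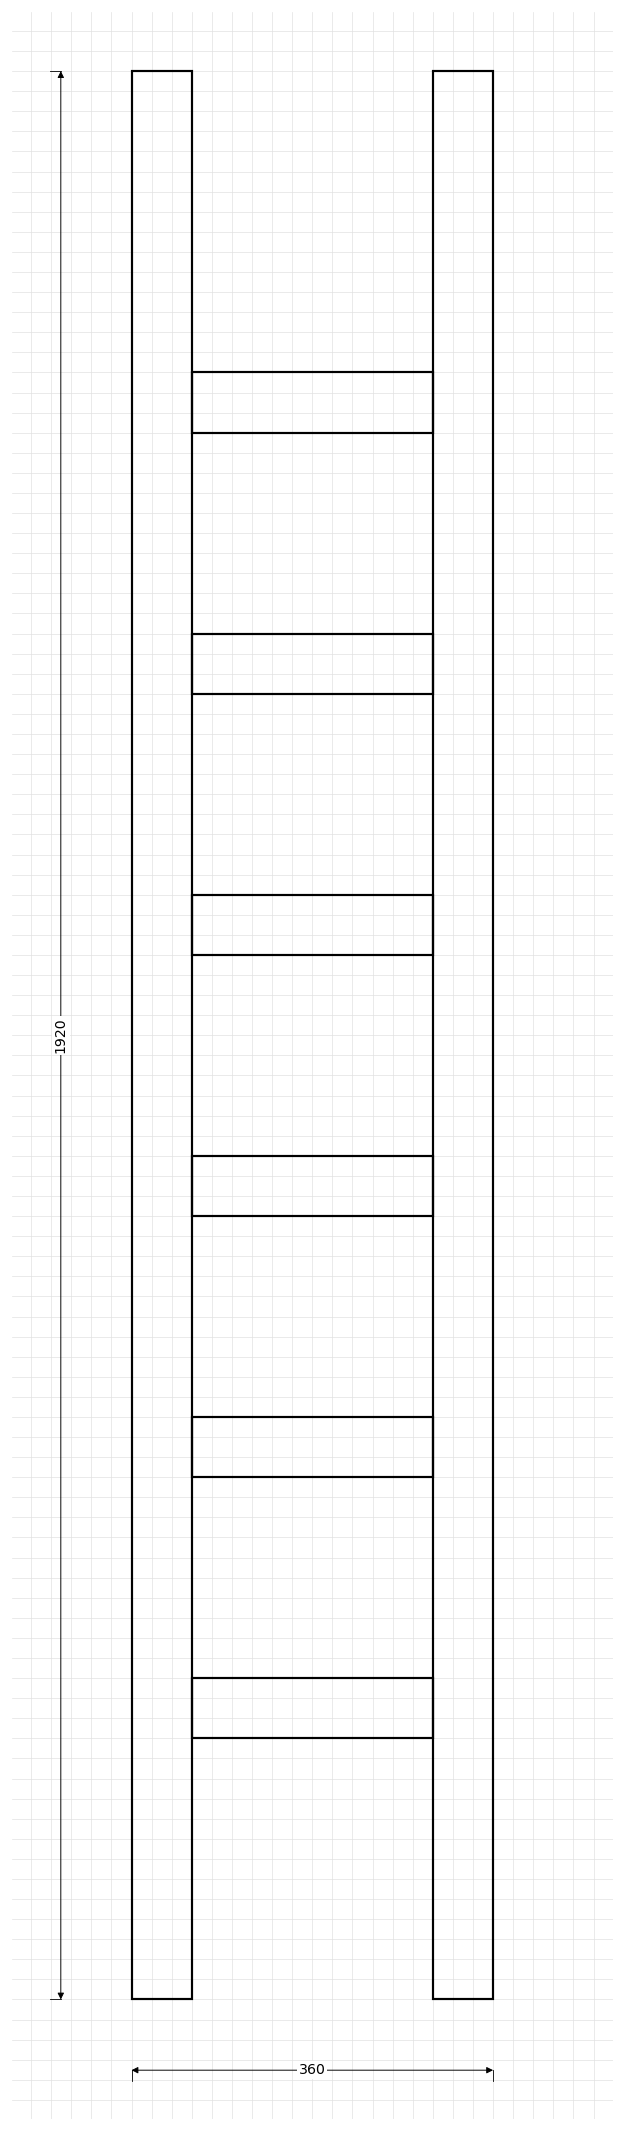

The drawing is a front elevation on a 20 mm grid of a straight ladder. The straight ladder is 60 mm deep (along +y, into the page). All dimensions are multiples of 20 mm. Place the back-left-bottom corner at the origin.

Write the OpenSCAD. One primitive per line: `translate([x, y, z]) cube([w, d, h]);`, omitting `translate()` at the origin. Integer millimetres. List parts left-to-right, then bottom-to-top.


cube([60, 60, 1920]);
translate([60, 0, 260]) cube([240, 60, 60]);
translate([60, 0, 520]) cube([240, 60, 60]);
translate([60, 0, 780]) cube([240, 60, 60]);
translate([60, 0, 1040]) cube([240, 60, 60]);
translate([60, 0, 1300]) cube([240, 60, 60]);
translate([60, 0, 1560]) cube([240, 60, 60]);
translate([300, 0, 0]) cube([60, 60, 1920]);
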